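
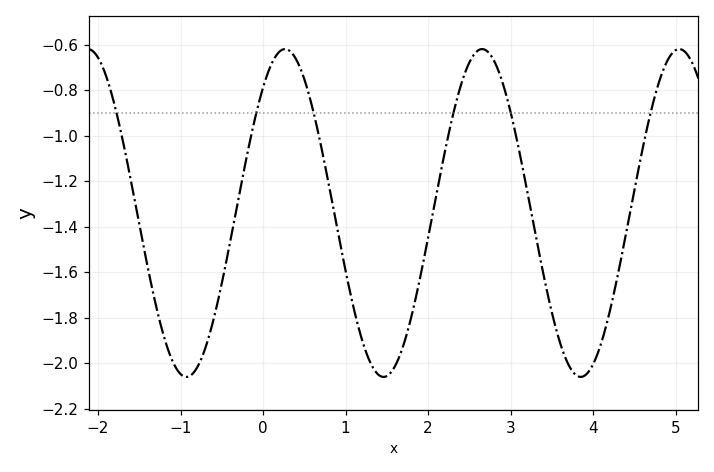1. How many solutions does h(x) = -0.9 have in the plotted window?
6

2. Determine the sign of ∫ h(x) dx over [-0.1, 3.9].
negative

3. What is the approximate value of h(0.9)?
-1.4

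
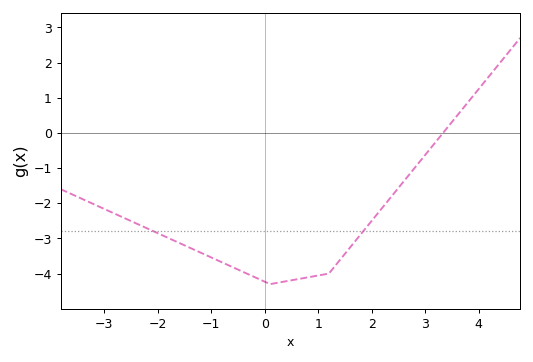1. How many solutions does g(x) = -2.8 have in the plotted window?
2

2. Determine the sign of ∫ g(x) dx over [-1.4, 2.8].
negative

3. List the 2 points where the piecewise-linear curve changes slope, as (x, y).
(0.1, -4.3); (1.2, -4)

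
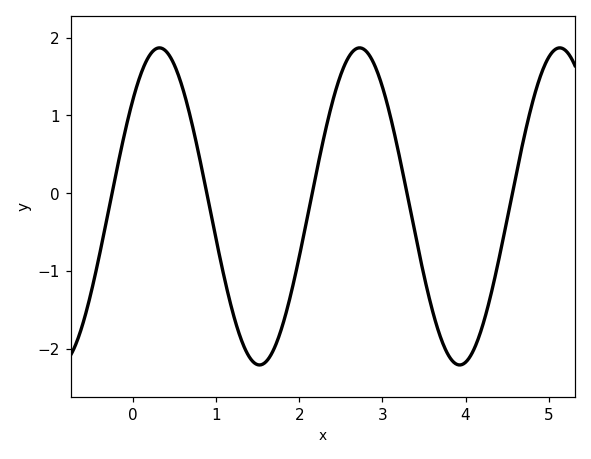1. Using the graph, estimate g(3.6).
-1.5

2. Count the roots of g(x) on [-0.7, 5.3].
5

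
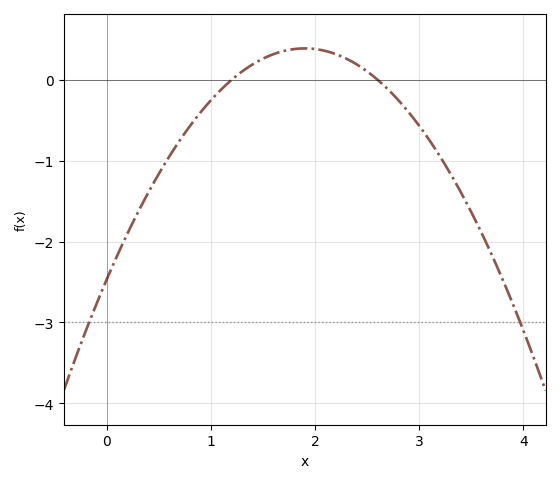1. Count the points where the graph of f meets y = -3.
2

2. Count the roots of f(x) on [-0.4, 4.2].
2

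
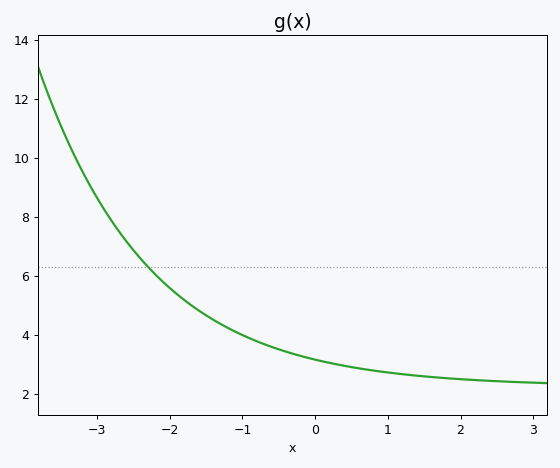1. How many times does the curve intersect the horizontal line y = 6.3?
1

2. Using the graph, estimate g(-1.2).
4.2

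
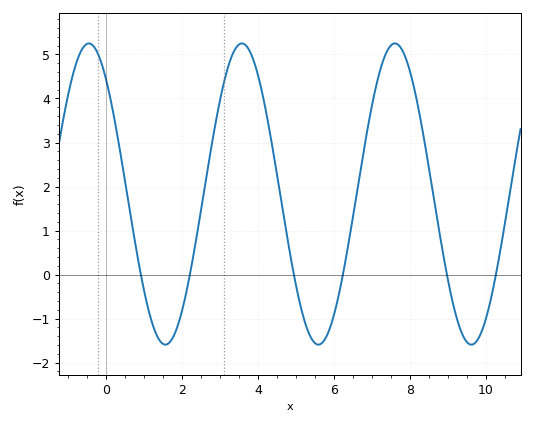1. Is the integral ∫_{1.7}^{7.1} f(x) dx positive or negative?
positive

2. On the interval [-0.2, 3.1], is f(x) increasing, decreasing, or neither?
neither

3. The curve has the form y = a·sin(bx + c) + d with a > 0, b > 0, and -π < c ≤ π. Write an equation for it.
y = 3.42sin(1.56x + 2.27) + 1.83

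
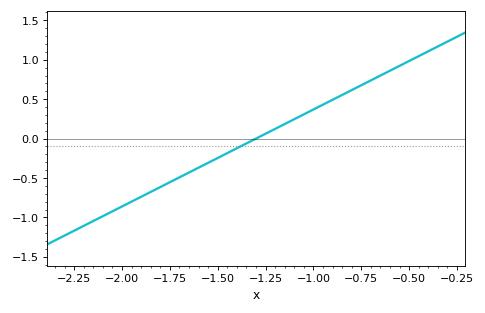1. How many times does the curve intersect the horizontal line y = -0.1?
1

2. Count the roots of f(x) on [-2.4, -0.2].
1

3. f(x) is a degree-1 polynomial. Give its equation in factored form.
y = 1.23(x + 1.3)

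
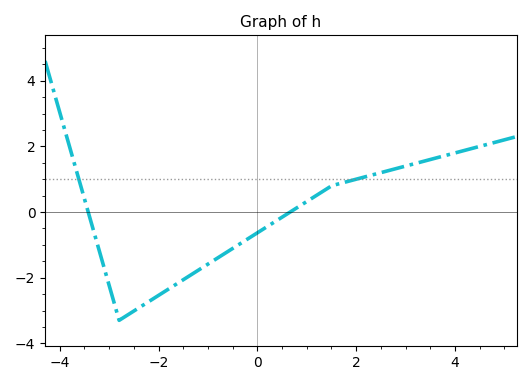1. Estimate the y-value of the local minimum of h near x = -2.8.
-3.3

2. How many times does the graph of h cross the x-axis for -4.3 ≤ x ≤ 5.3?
2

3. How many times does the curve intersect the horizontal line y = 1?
2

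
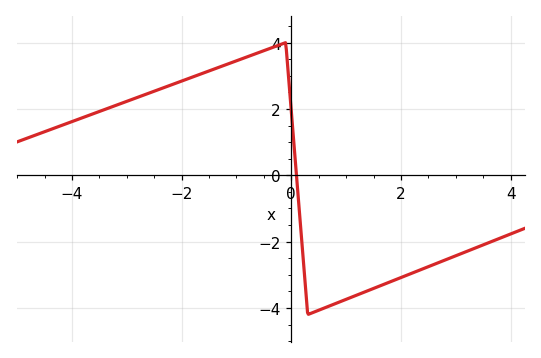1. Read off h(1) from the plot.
-3.74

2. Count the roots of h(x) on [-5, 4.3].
1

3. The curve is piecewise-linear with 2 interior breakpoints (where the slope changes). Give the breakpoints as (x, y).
(-0.1, 4); (0.3, -4.2)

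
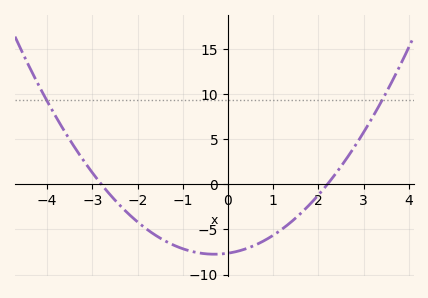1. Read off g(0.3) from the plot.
-7.5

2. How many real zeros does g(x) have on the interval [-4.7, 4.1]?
2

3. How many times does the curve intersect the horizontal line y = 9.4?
2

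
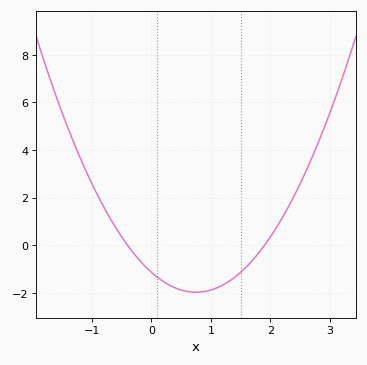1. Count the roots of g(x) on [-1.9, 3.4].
2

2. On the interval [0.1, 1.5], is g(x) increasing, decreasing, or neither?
neither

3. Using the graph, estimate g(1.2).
-1.6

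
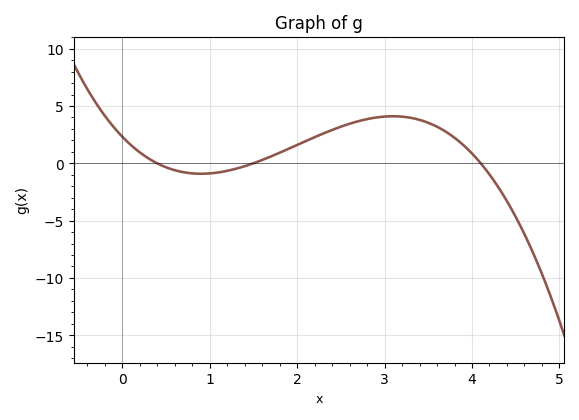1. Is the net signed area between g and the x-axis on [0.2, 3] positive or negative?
positive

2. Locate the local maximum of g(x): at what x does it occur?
3.1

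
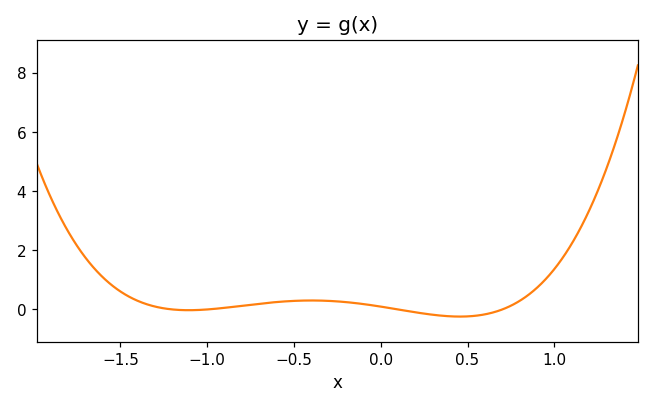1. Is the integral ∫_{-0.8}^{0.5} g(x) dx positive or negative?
positive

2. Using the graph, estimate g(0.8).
0.2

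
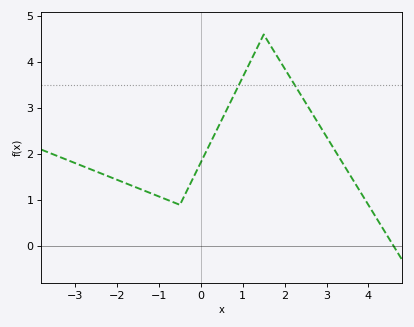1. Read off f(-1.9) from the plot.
1.41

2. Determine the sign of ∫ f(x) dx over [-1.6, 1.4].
positive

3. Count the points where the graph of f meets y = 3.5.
2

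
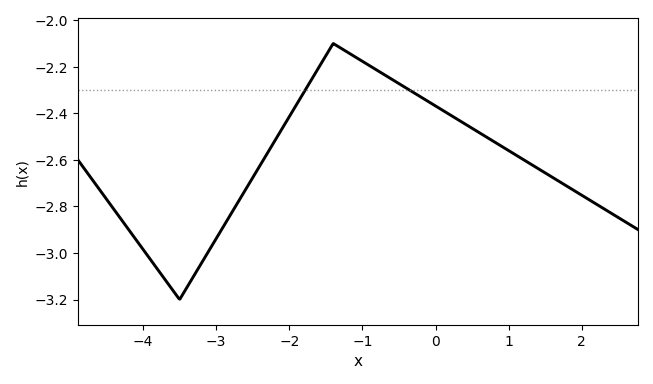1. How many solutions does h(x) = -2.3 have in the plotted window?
2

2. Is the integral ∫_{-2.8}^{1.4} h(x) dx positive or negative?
negative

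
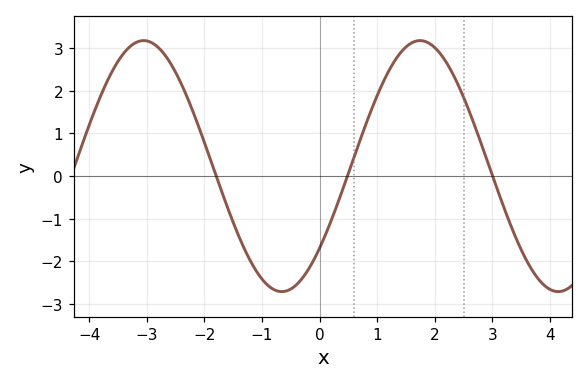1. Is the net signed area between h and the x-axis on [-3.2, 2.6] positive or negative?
positive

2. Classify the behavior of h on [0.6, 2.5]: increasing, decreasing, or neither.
neither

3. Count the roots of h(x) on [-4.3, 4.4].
3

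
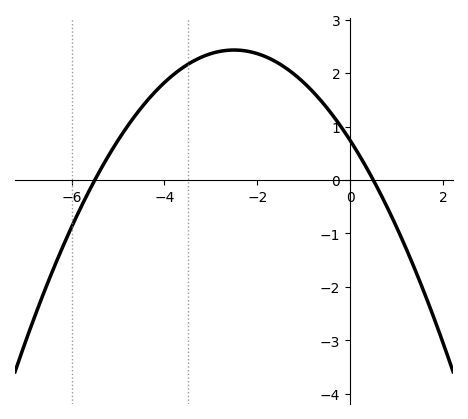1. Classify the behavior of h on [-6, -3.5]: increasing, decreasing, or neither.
increasing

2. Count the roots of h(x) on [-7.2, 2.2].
2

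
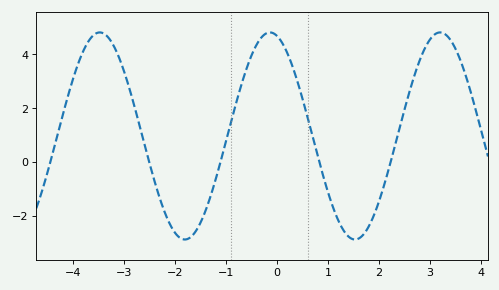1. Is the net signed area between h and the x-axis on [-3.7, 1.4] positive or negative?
positive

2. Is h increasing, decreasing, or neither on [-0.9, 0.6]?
neither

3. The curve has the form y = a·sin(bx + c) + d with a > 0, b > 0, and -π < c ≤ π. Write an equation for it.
y = 3.85sin(1.9x + 1.8) + 0.97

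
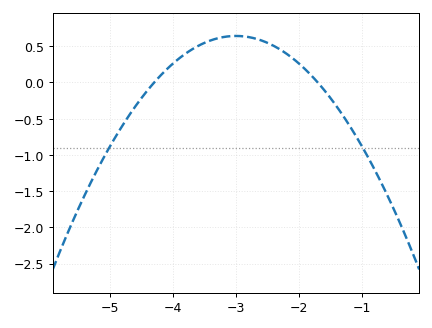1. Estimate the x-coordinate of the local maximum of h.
-3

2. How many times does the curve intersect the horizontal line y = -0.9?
2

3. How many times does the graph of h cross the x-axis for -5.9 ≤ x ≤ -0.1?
2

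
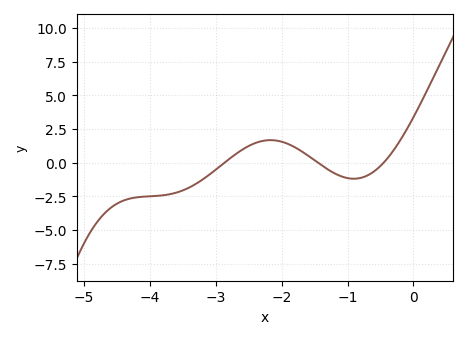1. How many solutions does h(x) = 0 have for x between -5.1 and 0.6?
3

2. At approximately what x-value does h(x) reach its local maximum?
-2.17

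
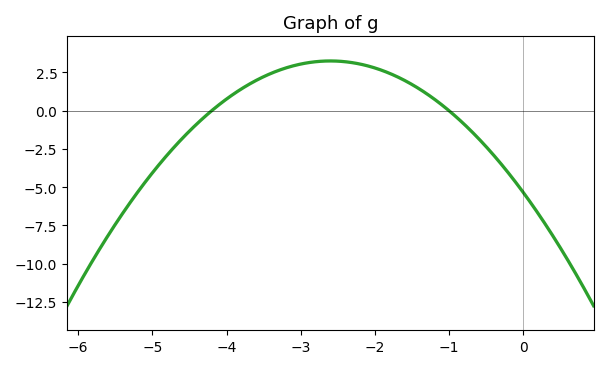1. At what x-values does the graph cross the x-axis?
-4.2, -1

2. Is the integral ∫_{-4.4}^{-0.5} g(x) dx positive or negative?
positive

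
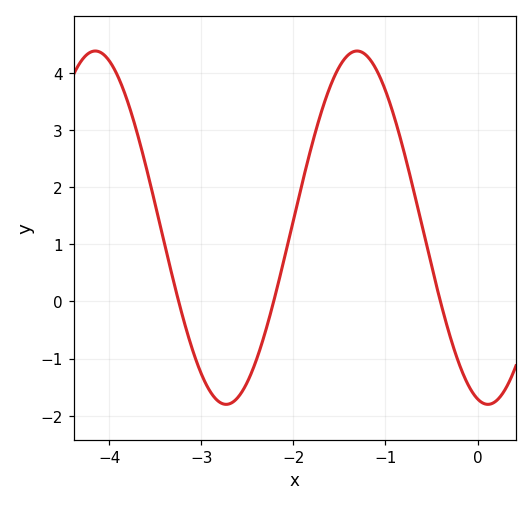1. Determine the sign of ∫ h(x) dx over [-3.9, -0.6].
positive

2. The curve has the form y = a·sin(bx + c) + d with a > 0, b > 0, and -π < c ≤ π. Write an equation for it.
y = 3.09sin(2.2x - 1.8) + 1.29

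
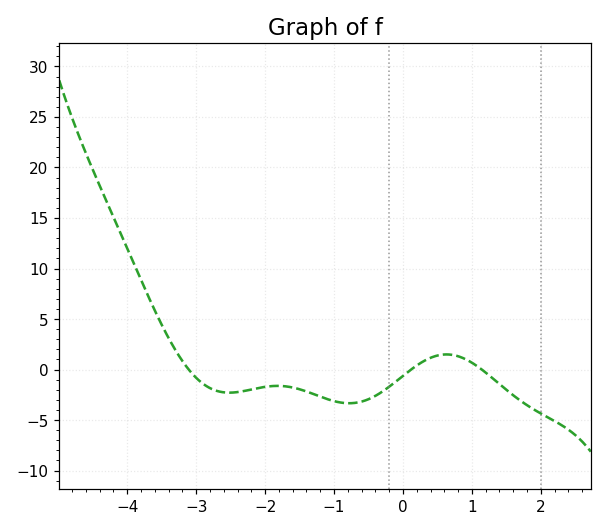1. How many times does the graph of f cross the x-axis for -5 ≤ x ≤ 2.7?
3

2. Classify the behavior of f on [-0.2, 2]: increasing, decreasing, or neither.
neither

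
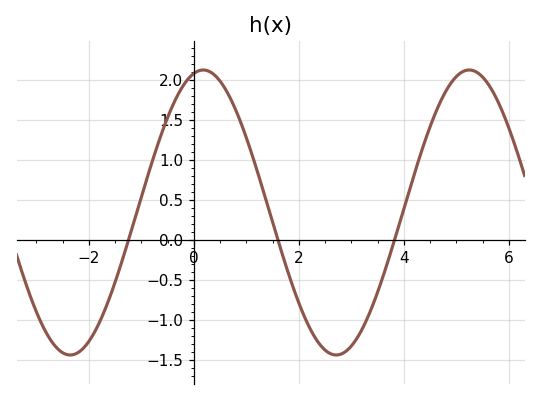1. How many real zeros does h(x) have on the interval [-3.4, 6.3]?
3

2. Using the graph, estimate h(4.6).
1.58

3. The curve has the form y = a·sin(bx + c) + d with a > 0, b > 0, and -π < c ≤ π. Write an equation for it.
y = 1.78sin(1.24x + 1.35) + 0.34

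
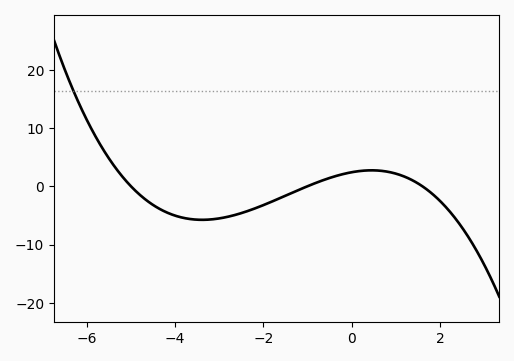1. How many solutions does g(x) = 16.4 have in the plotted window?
1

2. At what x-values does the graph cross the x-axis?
-5, -1, 1.6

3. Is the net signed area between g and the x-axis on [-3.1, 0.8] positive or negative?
negative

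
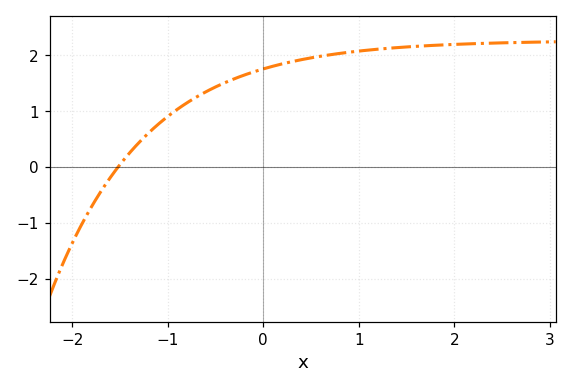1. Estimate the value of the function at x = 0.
1.76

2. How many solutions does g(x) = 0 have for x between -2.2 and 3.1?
1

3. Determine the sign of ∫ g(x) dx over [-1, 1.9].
positive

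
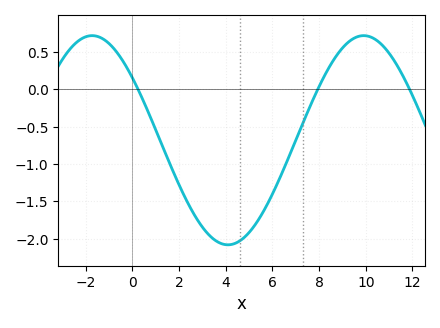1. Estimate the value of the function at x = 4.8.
-2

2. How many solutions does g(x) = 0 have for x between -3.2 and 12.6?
3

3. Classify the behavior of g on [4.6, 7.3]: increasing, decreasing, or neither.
increasing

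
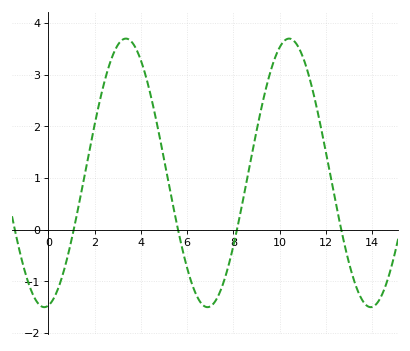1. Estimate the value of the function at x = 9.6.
3.05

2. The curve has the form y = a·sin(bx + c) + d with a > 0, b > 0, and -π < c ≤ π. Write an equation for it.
y = 2.6sin(0.89x - 1.41) + 1.1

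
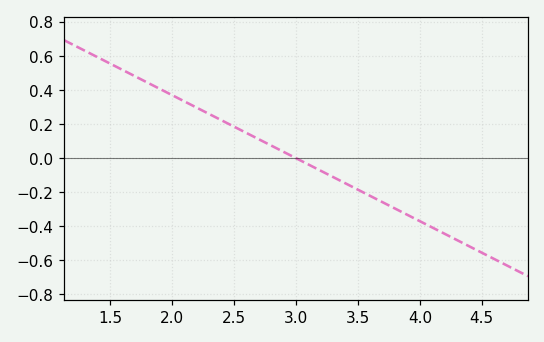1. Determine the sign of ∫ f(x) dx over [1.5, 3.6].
positive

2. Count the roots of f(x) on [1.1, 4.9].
1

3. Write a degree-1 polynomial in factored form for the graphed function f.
y = -0.37(x - 3)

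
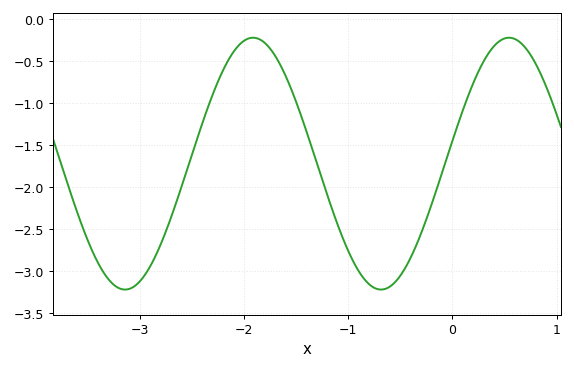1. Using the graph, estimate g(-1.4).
-1.35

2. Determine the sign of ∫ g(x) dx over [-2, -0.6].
negative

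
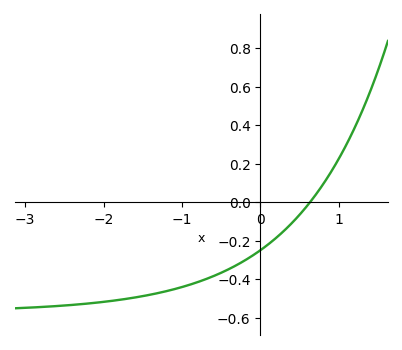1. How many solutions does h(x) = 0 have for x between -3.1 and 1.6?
1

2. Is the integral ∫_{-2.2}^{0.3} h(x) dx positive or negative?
negative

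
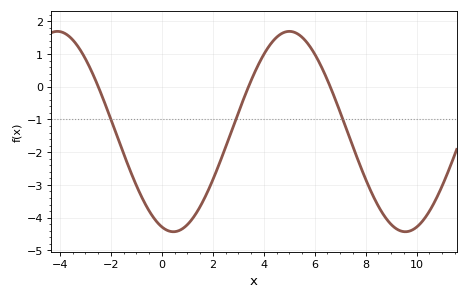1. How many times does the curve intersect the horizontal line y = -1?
3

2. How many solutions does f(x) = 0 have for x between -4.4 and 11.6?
3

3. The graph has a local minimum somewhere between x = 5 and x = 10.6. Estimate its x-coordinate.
9.6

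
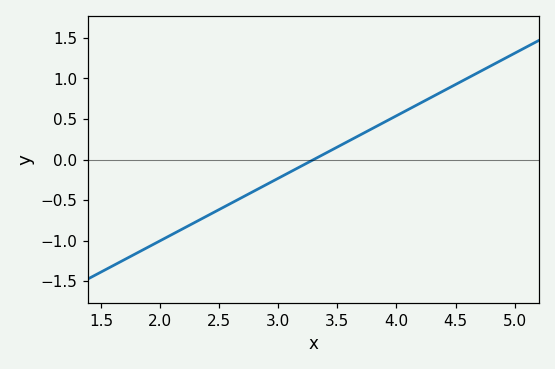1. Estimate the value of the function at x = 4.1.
0.616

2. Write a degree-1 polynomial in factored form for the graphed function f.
y = 0.77(x - 3.3)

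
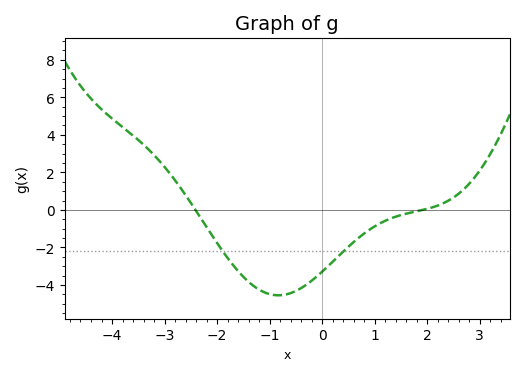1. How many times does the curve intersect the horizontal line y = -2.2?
2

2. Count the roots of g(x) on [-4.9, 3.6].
2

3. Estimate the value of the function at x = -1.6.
-3.2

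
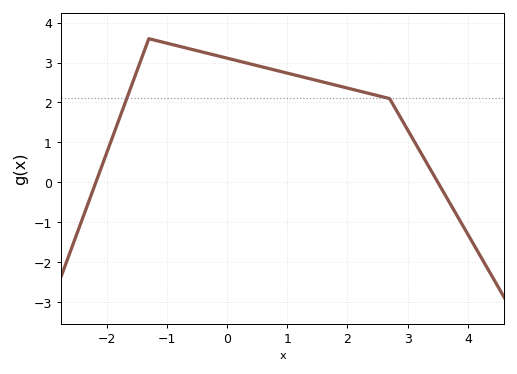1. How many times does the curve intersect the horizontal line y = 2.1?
2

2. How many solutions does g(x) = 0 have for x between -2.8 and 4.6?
2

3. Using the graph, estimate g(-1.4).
3.19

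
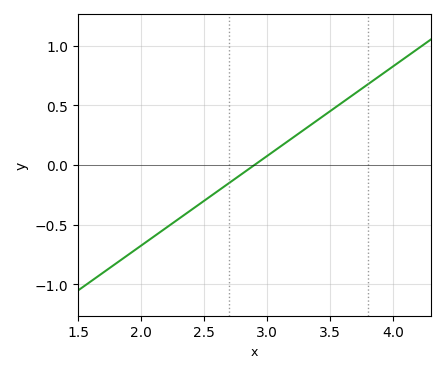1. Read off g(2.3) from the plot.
-0.45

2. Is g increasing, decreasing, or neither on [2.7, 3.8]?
increasing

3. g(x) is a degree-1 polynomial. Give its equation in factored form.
y = 0.75(x - 2.9)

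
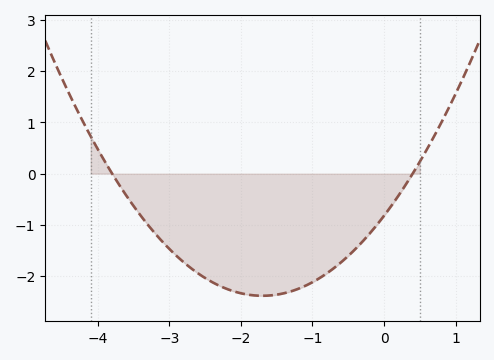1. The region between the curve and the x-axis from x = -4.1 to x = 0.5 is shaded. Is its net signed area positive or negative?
negative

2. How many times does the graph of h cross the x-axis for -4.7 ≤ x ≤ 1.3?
2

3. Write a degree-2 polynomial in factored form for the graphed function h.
y = 0.54(x + 3.8)(x - 0.4)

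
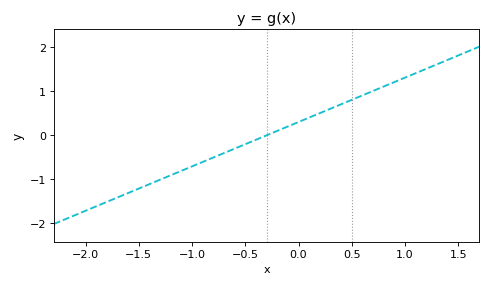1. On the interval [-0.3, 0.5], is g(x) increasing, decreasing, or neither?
increasing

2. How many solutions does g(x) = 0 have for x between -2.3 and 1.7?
1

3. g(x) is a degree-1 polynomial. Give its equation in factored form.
y = 1.01(x + 0.3)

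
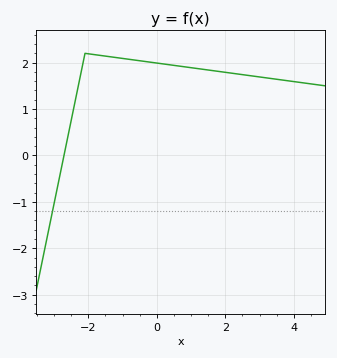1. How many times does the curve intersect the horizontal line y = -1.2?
1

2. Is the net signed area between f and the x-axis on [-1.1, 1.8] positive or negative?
positive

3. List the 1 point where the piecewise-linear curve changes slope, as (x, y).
(-2.1, 2.2)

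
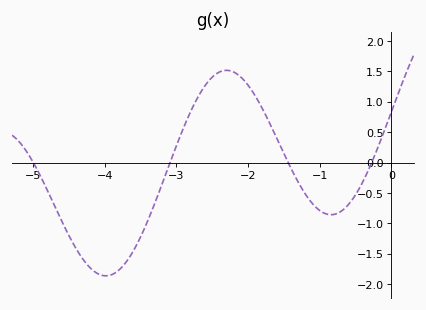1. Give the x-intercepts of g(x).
-5, -3.09, -1.44, -0.274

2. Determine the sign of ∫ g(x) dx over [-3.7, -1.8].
positive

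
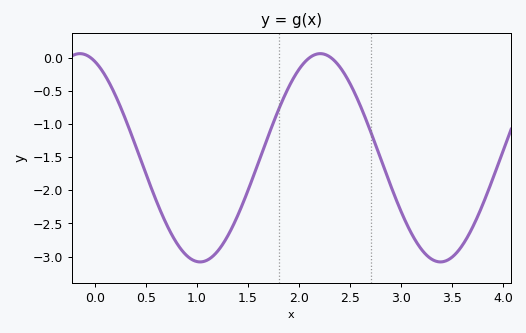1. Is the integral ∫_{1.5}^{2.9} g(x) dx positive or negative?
negative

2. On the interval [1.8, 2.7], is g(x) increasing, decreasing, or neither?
neither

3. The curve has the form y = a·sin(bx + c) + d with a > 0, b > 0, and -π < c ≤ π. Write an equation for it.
y = 1.57sin(2.67x + 1.96) - 1.51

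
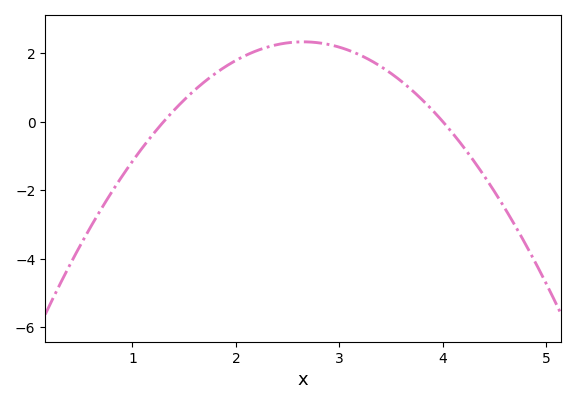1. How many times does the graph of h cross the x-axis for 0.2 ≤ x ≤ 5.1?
2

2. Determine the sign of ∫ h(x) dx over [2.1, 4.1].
positive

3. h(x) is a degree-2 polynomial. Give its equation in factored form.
y = -1.28(x - 1.3)(x - 4)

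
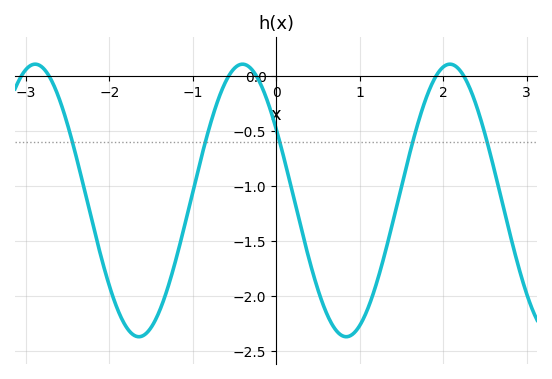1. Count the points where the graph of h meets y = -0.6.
5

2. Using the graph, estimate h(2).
0.085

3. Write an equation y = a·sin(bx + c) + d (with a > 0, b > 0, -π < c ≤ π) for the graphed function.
y = 1.24sin(2.53x + 2.59) - 1.13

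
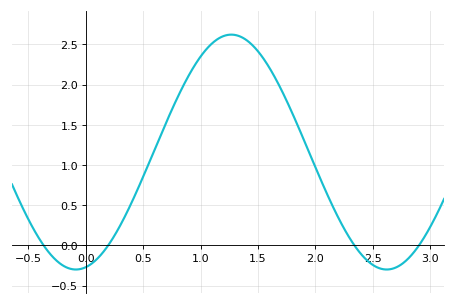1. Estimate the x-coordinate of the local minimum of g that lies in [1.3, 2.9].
2.6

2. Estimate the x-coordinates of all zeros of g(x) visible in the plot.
-0.4, 0.2, 2.3, 2.9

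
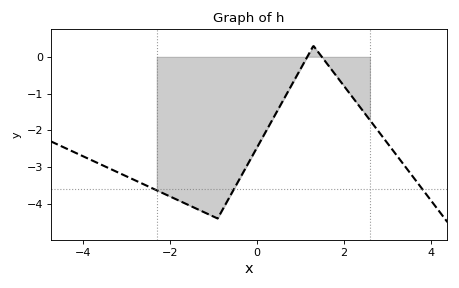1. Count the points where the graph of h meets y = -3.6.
3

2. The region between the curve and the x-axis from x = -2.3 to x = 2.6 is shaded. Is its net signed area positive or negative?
negative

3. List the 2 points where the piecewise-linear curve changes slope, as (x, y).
(-0.9, -4.4); (1.3, 0.3)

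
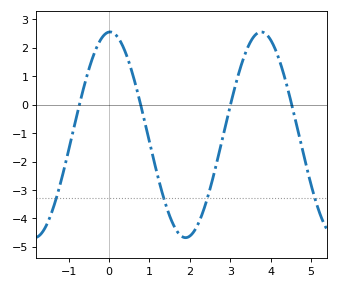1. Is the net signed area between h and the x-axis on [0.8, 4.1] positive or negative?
negative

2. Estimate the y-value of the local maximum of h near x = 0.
2.56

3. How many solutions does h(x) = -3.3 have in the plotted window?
4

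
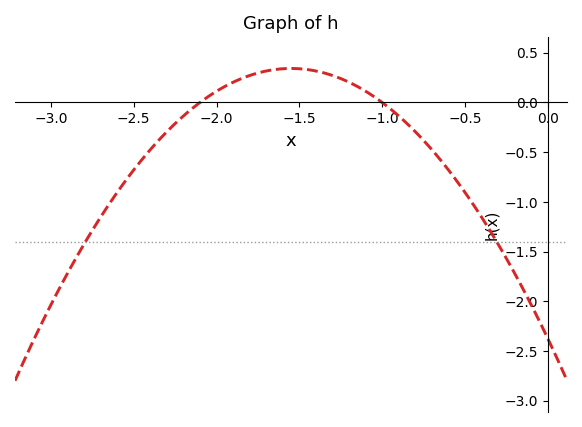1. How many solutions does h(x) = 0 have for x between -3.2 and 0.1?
2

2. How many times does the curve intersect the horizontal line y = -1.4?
2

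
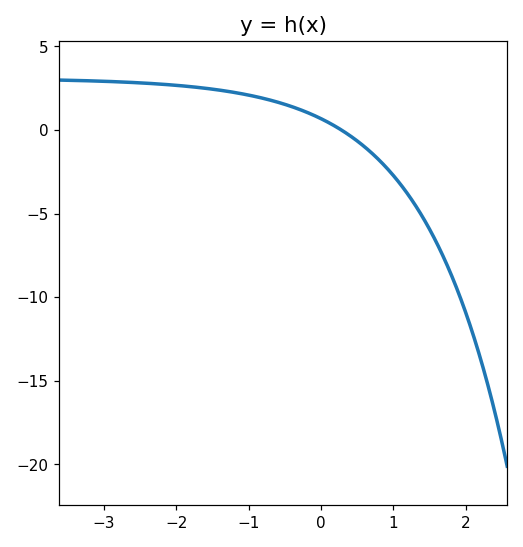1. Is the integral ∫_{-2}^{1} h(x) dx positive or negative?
positive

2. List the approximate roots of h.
0.3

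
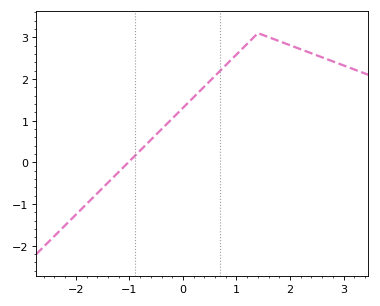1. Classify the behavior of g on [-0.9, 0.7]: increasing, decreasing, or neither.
increasing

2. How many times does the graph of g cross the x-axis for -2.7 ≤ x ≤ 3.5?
1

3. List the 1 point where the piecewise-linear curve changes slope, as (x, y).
(1.4, 3.1)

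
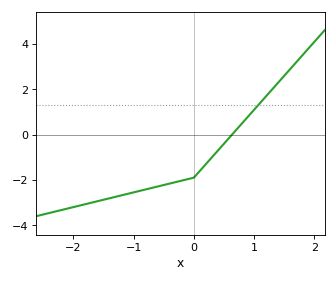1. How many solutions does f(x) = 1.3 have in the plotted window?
1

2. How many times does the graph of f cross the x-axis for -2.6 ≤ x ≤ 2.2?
1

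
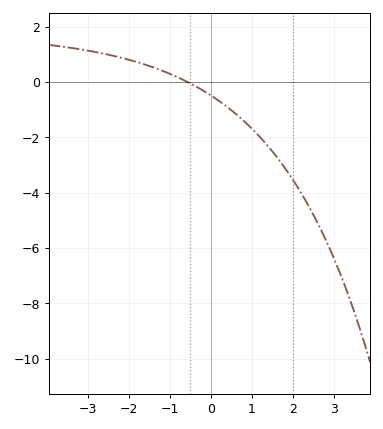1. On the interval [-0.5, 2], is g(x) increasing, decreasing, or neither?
decreasing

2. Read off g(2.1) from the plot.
-3.75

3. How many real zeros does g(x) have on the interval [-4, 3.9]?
1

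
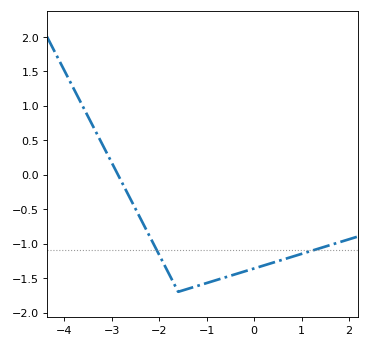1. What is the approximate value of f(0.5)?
-1.25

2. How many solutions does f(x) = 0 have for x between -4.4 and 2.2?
1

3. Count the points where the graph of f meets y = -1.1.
2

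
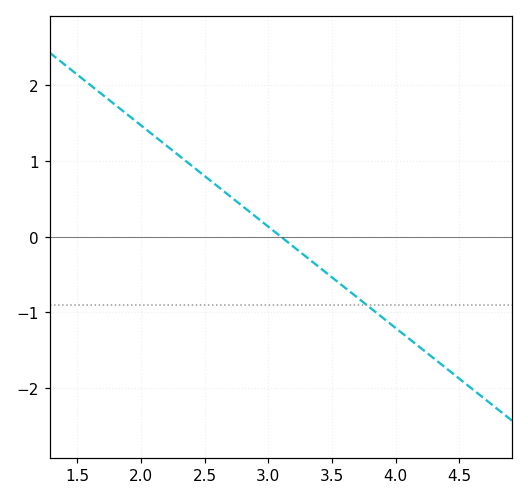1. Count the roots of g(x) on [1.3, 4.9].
1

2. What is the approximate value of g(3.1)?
0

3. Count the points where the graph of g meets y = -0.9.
1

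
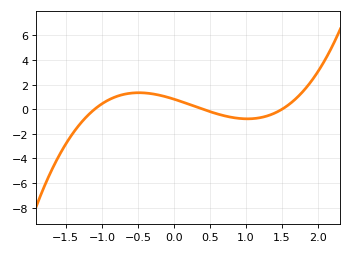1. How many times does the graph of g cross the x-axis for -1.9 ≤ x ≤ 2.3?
3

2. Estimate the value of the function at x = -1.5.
-2.83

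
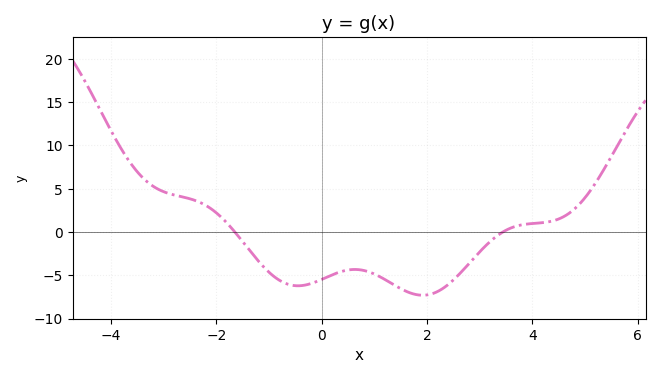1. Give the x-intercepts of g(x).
-1.65, 3.44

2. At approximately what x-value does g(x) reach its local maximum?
0.63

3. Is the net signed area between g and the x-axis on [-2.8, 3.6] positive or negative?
negative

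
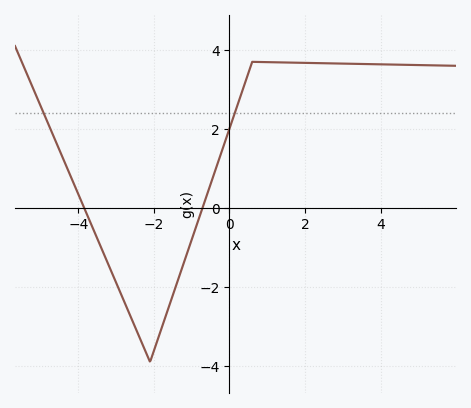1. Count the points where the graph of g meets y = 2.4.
2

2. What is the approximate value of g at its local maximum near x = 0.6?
3.6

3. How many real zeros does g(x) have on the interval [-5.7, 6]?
2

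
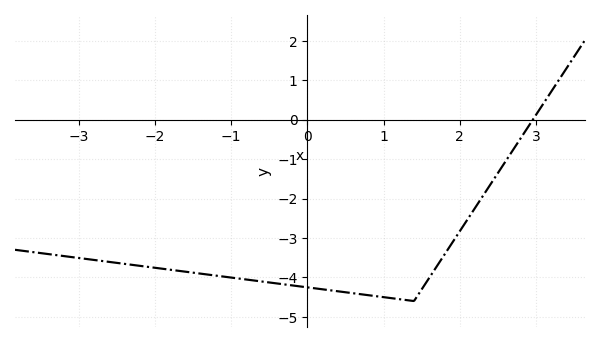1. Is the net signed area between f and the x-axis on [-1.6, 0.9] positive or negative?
negative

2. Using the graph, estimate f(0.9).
-4.5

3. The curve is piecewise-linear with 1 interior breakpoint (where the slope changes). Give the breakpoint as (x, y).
(1.4, -4.6)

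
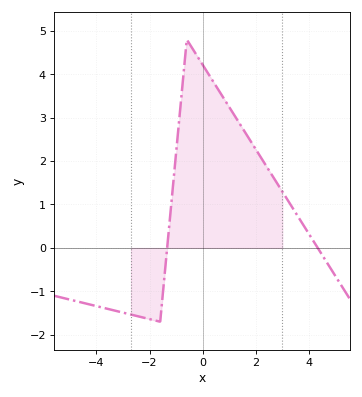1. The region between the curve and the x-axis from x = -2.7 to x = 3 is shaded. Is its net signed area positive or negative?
positive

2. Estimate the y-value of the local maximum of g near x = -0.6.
4.8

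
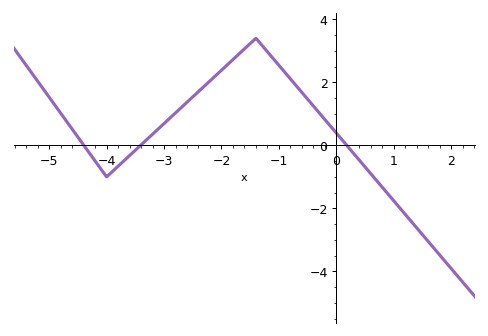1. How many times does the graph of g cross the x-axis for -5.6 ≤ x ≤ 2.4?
3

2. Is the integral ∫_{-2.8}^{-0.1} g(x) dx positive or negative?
positive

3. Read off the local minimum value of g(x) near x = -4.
-0.996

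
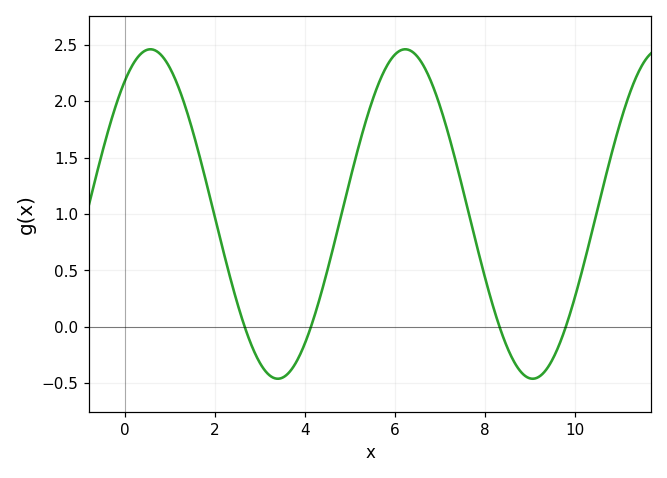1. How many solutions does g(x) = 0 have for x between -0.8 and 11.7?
4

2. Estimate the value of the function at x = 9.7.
-0.1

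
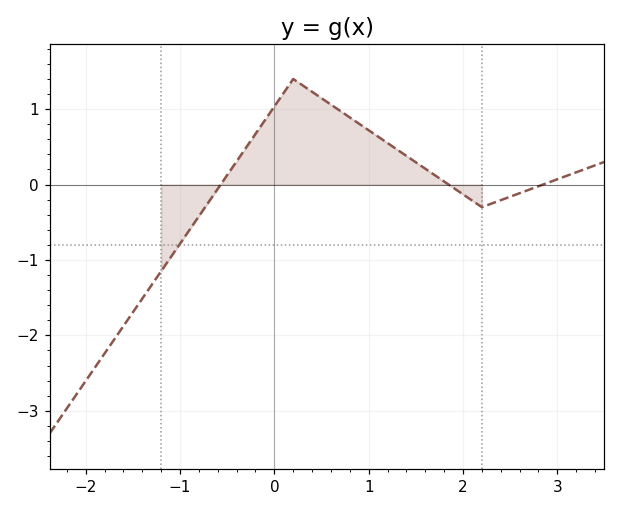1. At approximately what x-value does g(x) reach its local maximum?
0.2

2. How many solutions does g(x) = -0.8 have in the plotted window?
1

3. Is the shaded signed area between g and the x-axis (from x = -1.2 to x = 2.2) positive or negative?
positive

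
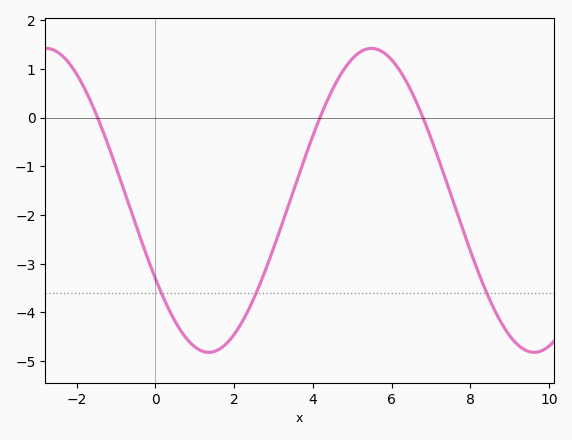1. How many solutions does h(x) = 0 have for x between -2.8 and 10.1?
3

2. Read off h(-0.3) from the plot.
-2.7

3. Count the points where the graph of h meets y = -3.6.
3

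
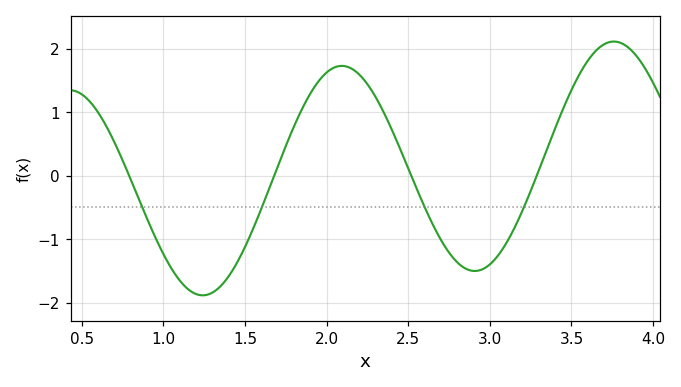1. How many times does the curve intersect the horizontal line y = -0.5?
4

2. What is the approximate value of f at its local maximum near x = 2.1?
1.73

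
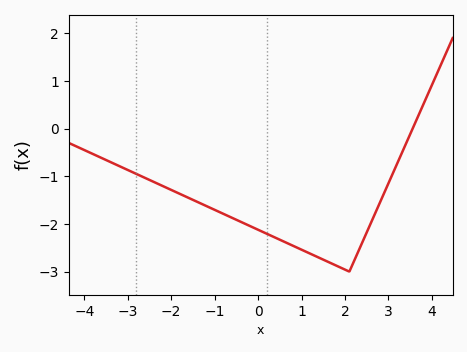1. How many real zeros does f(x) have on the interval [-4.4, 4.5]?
1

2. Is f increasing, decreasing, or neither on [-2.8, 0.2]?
decreasing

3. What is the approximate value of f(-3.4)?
-0.7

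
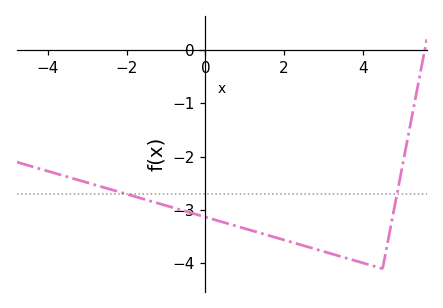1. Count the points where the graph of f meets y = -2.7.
2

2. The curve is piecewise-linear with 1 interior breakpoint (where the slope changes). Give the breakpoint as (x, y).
(4.5, -4.1)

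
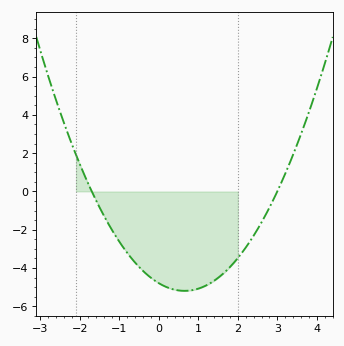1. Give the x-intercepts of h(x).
-1.7, 3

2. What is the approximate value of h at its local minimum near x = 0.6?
-5.19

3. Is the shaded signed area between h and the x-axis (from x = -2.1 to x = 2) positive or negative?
negative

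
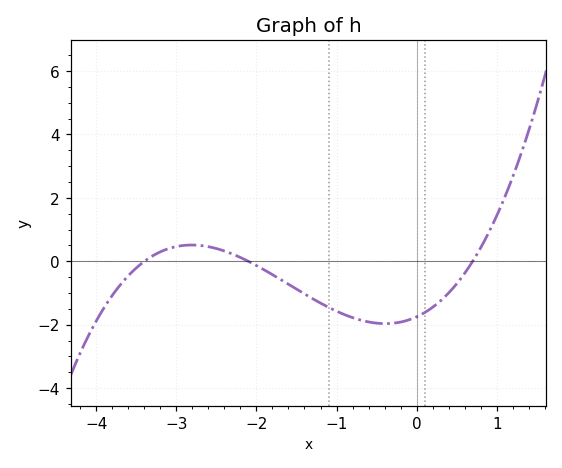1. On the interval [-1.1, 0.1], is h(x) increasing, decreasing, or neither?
neither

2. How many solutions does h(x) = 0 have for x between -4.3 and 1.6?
3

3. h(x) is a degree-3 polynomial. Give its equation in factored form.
y = 0.35(x + 3.4)(x + 2.1)(x - 0.7)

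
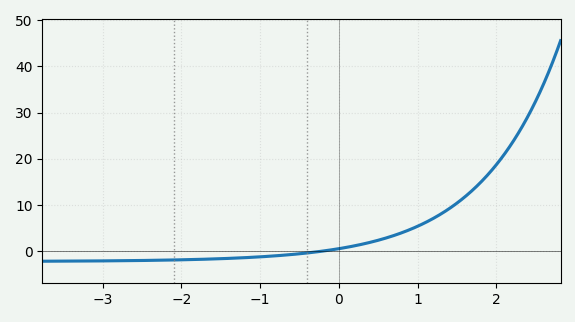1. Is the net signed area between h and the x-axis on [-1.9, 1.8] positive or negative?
positive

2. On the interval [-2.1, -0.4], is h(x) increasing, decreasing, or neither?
increasing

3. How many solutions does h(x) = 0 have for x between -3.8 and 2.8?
1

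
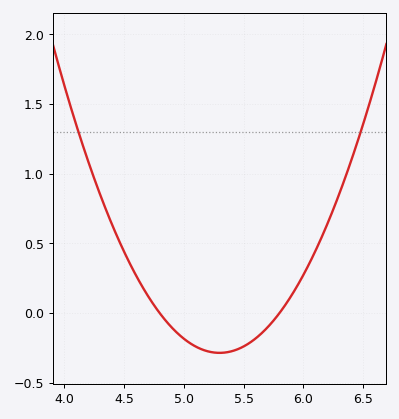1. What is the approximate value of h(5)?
-0.182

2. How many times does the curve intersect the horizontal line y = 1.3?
2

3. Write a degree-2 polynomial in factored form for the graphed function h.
y = 1.14(x - 4.8)(x - 5.8)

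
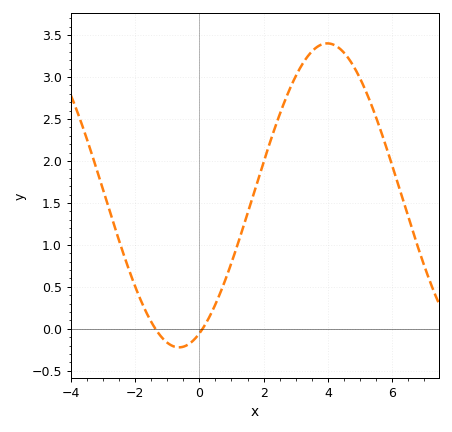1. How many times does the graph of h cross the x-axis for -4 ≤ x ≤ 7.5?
2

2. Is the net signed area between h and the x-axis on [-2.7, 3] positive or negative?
positive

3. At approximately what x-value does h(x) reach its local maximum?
3.99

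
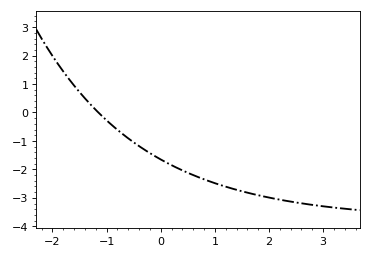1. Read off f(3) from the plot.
-3.3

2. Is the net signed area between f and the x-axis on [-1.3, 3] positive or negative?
negative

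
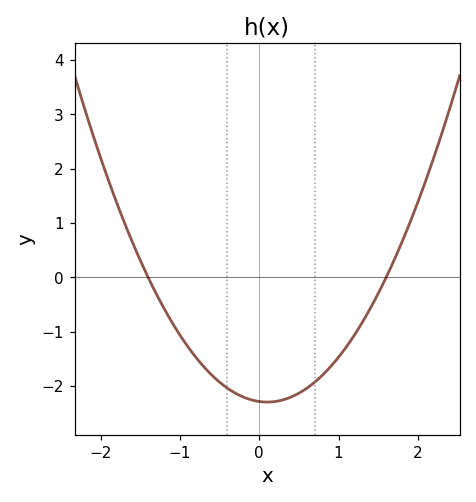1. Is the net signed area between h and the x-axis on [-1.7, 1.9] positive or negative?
negative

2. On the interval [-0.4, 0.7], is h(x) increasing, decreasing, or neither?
neither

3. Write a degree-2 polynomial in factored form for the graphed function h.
y = 1.02(x + 1.4)(x - 1.6)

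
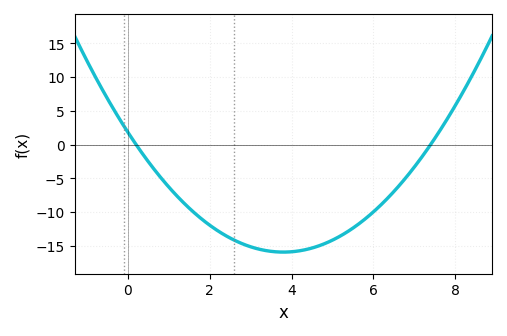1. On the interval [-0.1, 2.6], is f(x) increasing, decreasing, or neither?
decreasing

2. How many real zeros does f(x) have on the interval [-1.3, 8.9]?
2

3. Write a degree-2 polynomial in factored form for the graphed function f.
y = 1.23(x - 0.2)(x - 7.4)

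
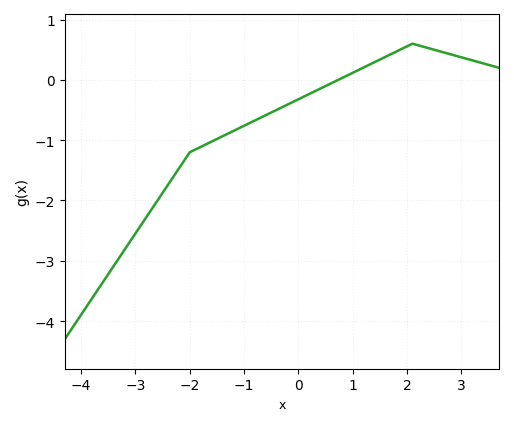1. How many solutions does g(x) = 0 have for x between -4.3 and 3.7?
1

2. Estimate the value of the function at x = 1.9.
0.5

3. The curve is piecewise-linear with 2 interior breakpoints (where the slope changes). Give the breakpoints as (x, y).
(-2, -1.2); (2.1, 0.6)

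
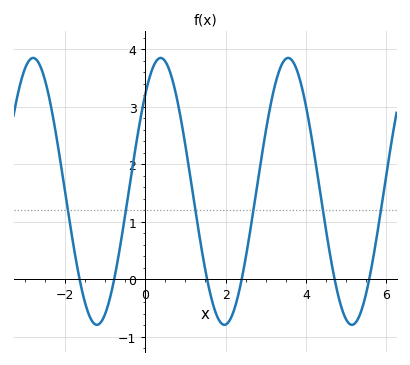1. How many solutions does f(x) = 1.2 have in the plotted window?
6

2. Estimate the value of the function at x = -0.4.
1.57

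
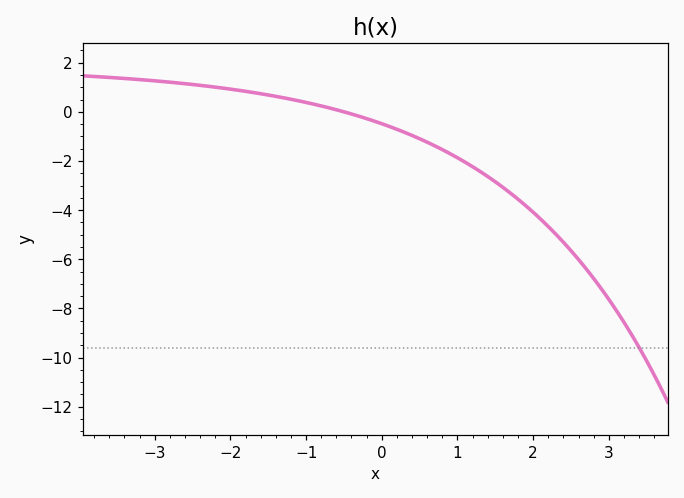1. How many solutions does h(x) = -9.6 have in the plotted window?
1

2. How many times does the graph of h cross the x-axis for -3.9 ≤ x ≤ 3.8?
1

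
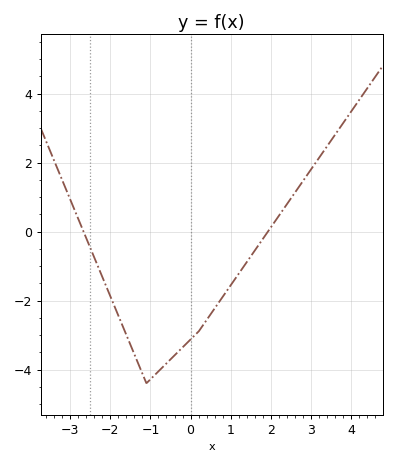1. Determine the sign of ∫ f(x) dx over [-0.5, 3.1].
negative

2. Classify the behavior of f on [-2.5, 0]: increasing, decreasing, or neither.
neither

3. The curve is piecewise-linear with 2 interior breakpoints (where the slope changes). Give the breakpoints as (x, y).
(-1.1, -4.4); (0.2, -2.9)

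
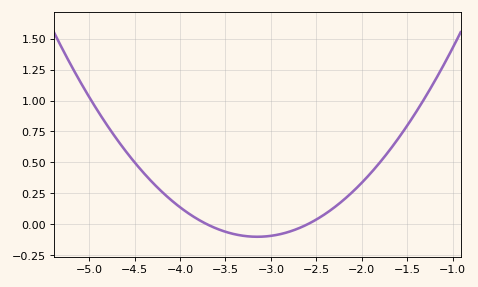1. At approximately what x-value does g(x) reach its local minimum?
-3.15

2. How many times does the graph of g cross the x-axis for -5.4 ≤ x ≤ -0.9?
2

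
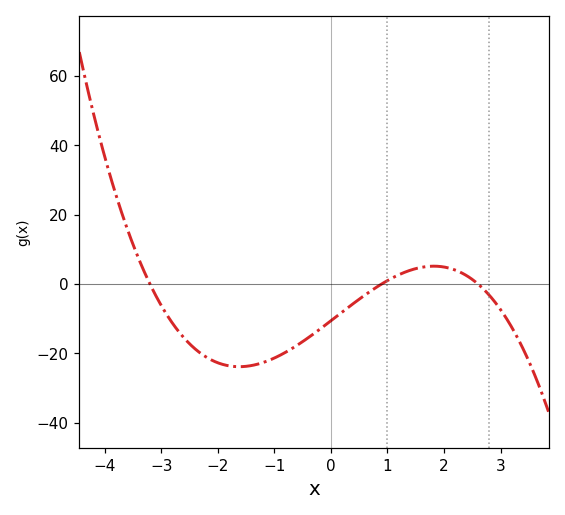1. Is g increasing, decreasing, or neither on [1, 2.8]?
neither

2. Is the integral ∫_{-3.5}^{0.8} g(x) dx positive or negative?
negative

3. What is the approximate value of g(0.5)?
-4.41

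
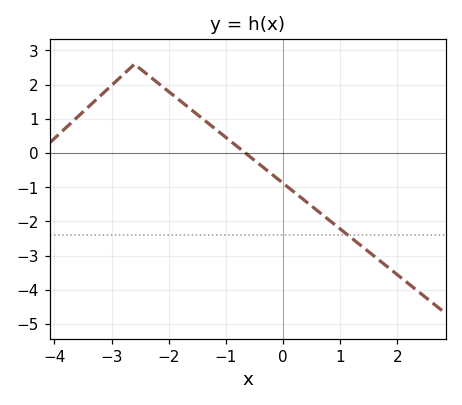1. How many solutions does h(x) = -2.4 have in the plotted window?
1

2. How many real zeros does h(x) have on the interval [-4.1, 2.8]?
1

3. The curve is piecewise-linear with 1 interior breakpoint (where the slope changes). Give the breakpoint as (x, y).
(-2.6, 2.6)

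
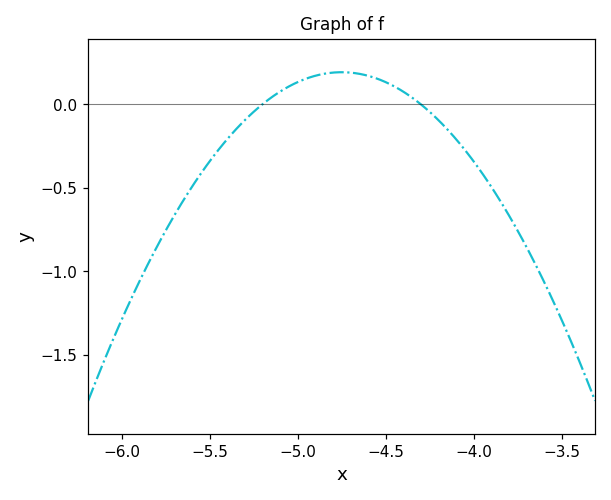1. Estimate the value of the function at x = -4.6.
0.15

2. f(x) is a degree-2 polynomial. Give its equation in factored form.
y = -0.95(x + 5.2)(x + 4.3)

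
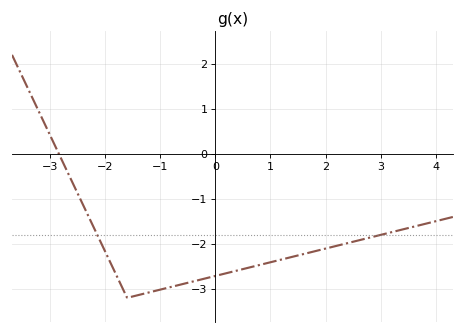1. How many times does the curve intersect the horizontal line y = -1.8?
2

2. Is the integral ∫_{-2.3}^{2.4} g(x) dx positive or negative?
negative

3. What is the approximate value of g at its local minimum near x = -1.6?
-3.2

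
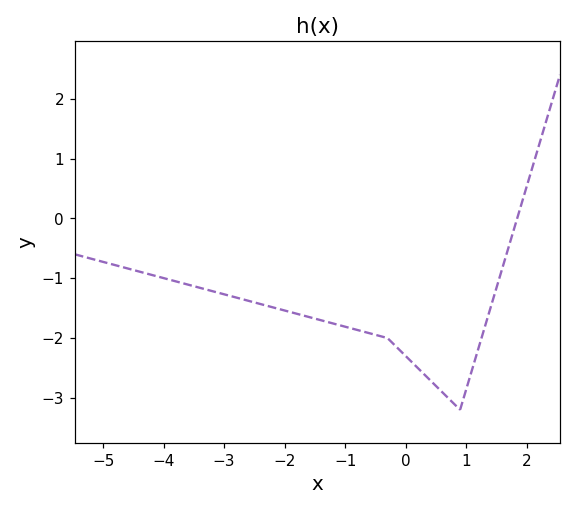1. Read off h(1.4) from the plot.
-1.5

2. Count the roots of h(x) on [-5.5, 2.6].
1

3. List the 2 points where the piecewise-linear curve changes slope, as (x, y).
(-0.3, -2); (0.9, -3.2)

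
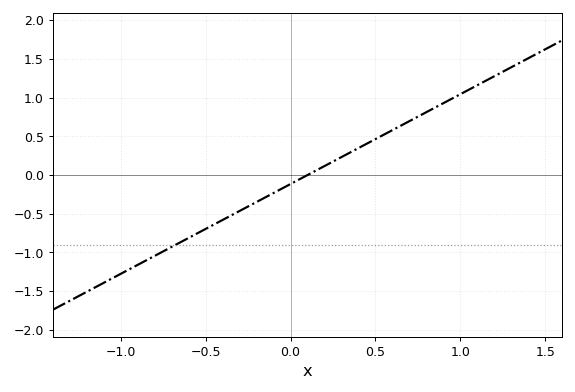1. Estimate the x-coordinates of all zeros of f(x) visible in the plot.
0.1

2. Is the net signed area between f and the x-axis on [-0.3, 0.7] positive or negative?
positive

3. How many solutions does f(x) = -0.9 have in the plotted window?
1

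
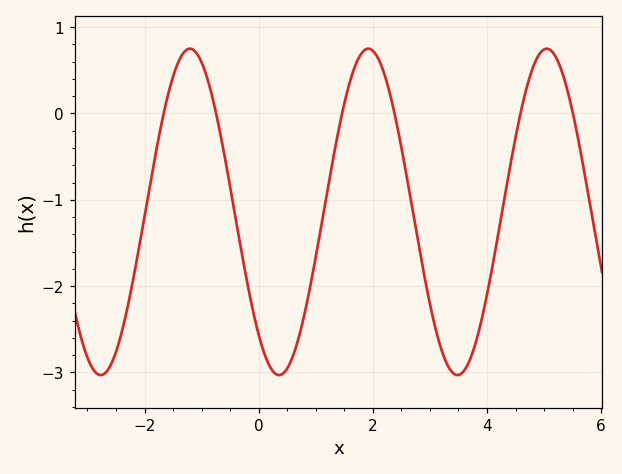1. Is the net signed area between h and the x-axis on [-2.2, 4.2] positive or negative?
negative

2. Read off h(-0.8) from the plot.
0.2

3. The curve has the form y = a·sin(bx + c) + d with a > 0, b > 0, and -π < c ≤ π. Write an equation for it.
y = 1.89sin(2x - 2.3) - 1.14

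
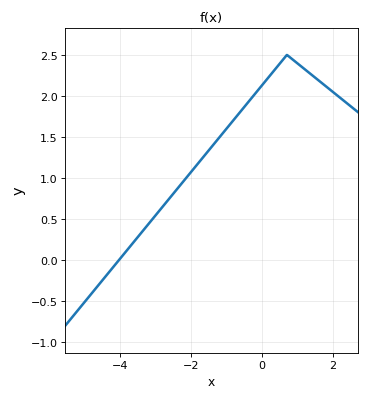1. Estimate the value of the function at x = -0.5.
1.85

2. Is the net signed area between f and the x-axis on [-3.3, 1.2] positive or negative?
positive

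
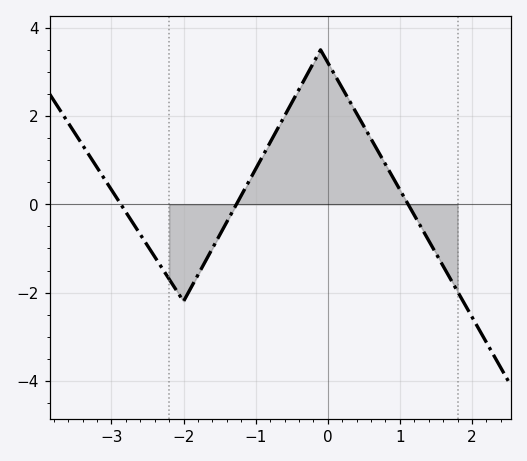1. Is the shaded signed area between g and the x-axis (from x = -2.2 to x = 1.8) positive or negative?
positive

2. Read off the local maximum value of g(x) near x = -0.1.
3.5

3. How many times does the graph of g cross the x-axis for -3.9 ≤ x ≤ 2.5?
3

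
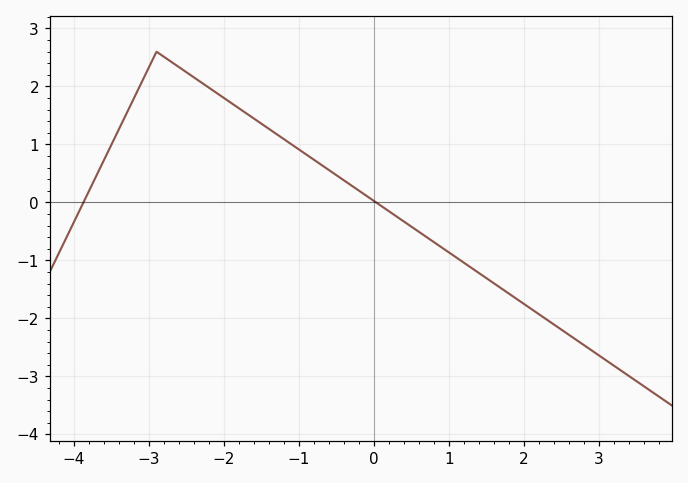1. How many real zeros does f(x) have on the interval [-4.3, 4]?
2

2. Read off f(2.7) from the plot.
-2.37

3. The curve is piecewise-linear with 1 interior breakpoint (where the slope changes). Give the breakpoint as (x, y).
(-2.9, 2.6)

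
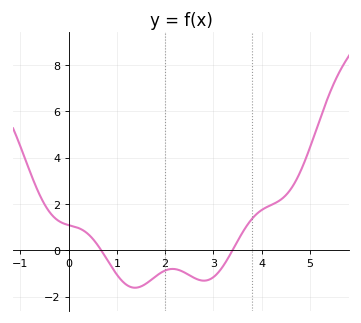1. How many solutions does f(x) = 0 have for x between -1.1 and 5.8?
2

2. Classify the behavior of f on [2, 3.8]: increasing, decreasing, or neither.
neither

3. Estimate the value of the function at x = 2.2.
-0.81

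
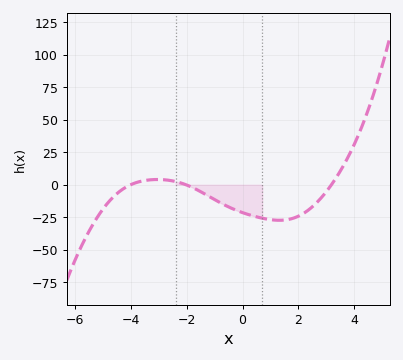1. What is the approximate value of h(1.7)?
-25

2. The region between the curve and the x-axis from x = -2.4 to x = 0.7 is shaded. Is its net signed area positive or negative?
negative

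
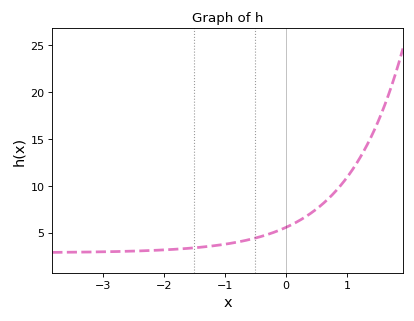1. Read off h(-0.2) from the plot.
5.05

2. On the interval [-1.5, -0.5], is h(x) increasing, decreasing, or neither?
increasing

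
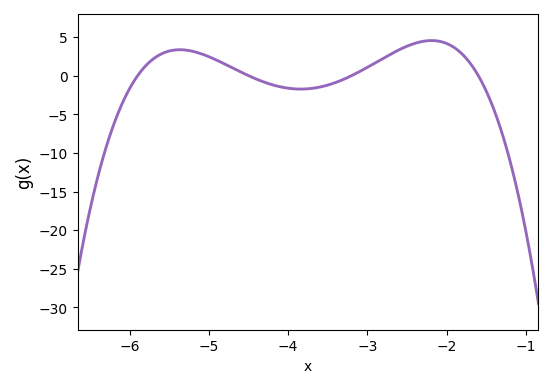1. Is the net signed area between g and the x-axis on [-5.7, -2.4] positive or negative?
positive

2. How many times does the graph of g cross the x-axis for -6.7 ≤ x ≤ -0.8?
4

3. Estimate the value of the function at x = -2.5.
3.81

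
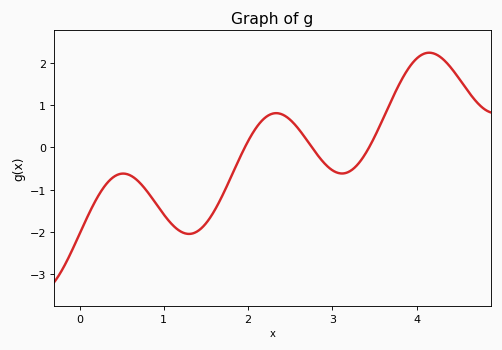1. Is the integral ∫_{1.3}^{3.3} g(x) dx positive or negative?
negative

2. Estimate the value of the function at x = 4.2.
2.2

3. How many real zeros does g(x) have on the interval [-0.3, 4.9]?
3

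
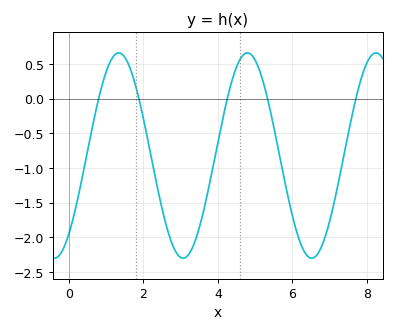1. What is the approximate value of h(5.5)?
-0.4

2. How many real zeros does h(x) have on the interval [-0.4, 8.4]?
5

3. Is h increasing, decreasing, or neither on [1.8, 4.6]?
neither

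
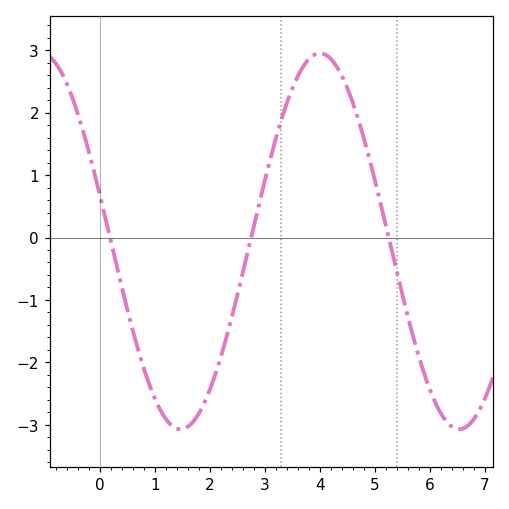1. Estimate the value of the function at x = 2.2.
-1.91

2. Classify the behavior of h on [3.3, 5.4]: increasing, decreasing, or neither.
neither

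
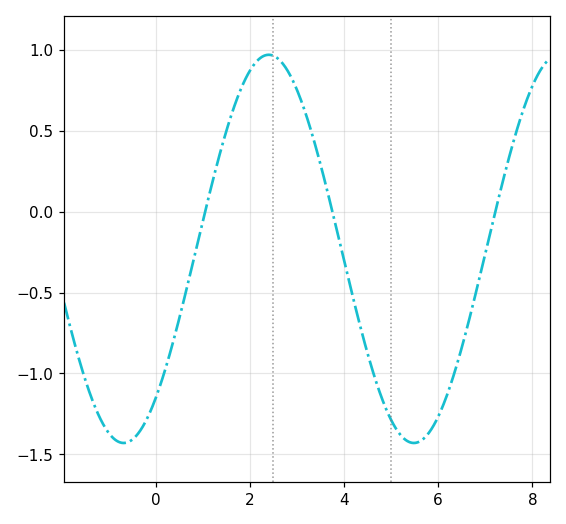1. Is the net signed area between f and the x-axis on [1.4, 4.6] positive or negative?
positive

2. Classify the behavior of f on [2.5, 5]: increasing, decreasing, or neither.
decreasing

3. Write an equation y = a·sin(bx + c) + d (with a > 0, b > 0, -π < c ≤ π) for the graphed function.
y = 1.2sin(1.02x - 0.88) - 0.23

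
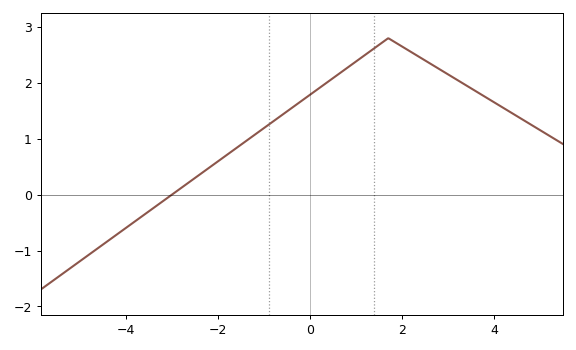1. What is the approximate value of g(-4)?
-0.596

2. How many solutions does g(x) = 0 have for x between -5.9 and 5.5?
1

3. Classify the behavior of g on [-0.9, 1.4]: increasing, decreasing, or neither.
increasing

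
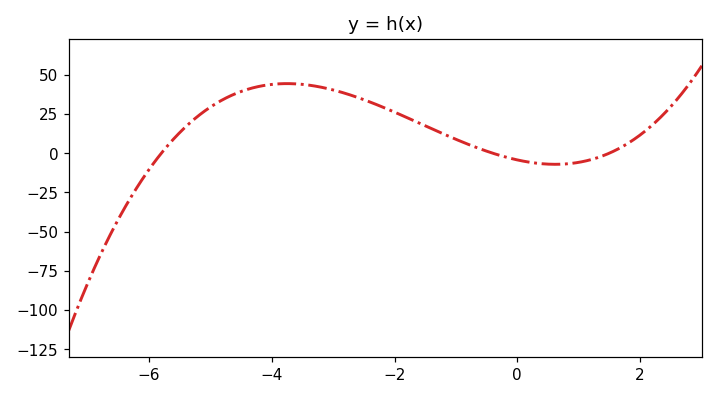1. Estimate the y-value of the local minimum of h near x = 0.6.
-8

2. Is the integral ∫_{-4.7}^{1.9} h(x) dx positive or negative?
positive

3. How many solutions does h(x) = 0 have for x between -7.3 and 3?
3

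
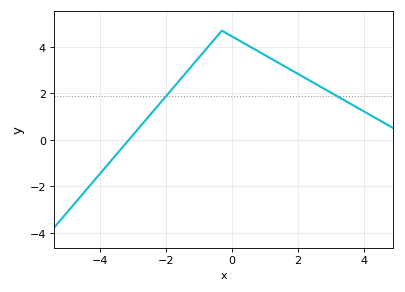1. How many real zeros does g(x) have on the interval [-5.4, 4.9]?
1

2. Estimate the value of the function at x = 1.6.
3.2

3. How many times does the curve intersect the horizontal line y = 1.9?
2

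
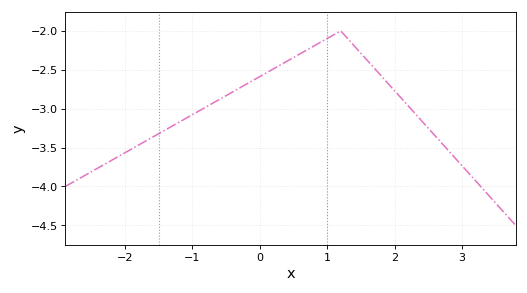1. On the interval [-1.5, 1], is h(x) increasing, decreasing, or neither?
increasing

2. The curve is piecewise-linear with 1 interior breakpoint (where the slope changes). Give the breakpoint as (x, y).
(1.2, -2)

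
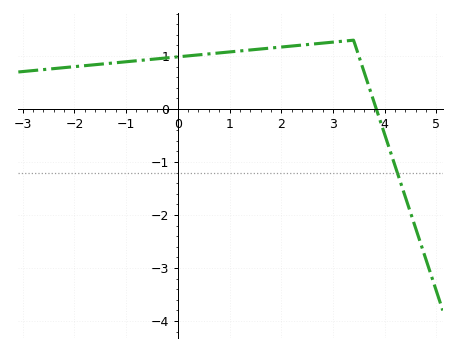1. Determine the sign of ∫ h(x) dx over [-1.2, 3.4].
positive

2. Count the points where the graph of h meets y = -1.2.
1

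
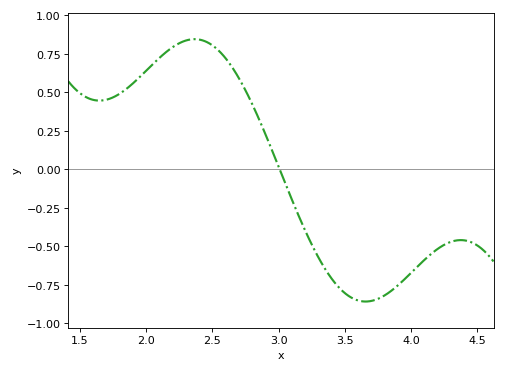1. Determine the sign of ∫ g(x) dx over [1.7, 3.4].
positive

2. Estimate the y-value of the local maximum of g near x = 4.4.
-0.46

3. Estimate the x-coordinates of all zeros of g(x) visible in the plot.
3.01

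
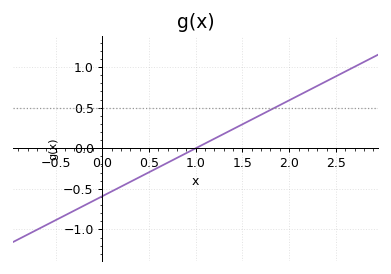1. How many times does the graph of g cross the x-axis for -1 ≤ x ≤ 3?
1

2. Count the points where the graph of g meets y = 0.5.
1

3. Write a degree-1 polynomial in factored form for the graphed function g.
y = 0.59(x - 1)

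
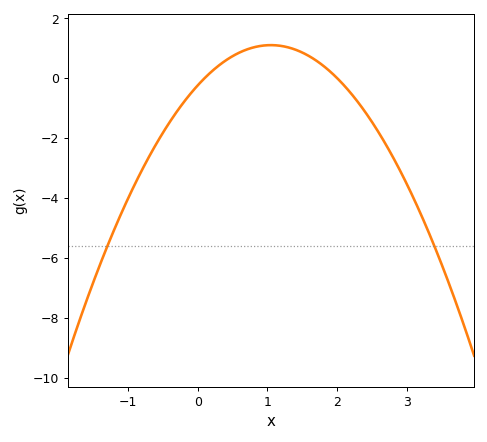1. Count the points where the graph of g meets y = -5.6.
2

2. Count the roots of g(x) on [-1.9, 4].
2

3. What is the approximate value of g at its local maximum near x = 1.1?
1.1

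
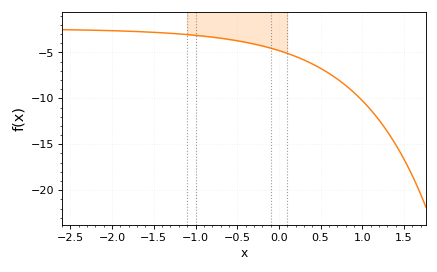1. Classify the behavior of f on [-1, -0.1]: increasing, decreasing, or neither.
decreasing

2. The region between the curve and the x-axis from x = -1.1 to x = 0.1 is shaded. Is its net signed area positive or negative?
negative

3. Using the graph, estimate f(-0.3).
-4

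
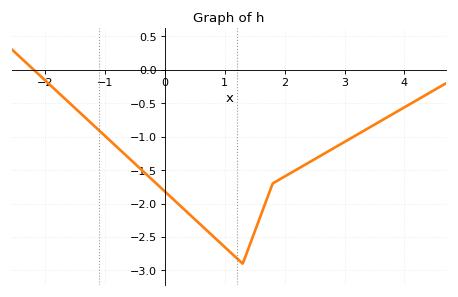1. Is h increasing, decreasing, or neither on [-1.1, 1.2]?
decreasing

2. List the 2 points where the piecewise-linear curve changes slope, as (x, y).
(1.3, -2.9); (1.8, -1.7)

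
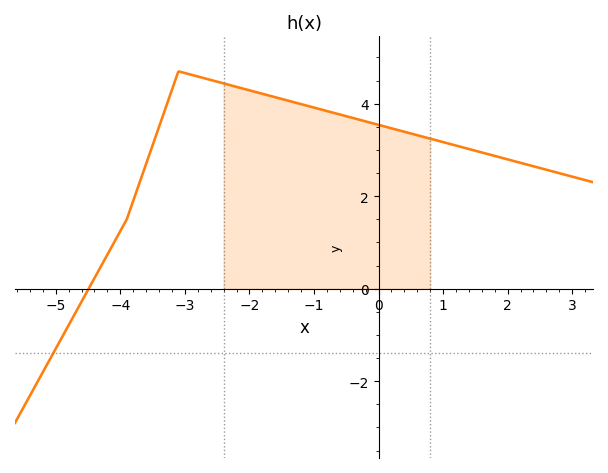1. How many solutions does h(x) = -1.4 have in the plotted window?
1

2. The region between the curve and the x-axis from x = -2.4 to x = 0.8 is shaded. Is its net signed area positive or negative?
positive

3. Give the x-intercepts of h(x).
-4.49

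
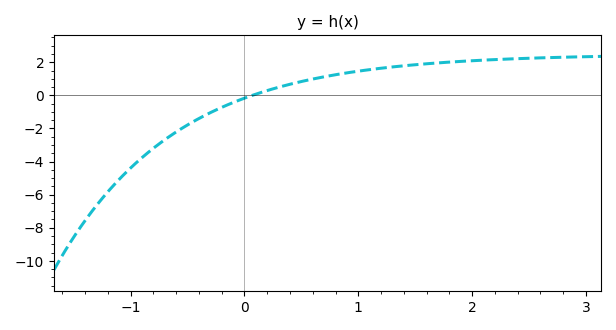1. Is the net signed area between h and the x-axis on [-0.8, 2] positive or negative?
positive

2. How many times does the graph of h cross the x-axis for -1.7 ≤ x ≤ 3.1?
1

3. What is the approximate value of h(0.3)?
0.49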